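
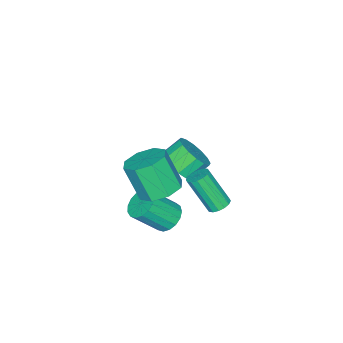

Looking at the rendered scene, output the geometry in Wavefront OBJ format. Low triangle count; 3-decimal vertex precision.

v -0.057 2.203 -3.884
v 0.356 2.914 -3.711
v 1.291 2.048 -2.384
v 0.877 1.337 -2.556
v 0.033 2.93 -3.473
v 0.967 2.064 -2.145
v -0.311 2.78 -3.328
v 0.623 1.914 -2.001
v -0.597 2.498 -3.311
v 0.338 1.632 -1.984
v -0.759 2.148 -3.425
v 0.175 1.282 -2.098
v -0.761 1.811 -3.645
v 0.174 0.945 -2.317
v -0.601 1.563 -3.918
v 0.334 0.697 -2.591
v -0.317 1.463 -4.184
v 0.618 0.597 -2.857
v 0.027 1.532 -4.381
v 0.962 0.665 -3.054
v 0.351 1.754 -4.464
v 1.286 0.888 -3.137
v 0.582 2.08 -4.414
v 1.517 1.214 -3.087
v 0.666 2.434 -4.243
v 1.601 1.567 -2.915
v 0.585 2.734 -3.989
v 1.519 1.868 -2.662
v 1.725 3.088 0.155
v 2.743 3.312 0.279
v 2.733 2.417 1.988
v 1.715 2.192 1.865
v 2.264 3.885 0.576
v 2.254 2.989 2.285
v 1.469 3.99 0.626
v 1.459 3.095 2.336
v 0.824 3.567 0.401
v 0.814 2.672 2.111
v 0.707 2.863 0.032
v 0.697 1.968 1.741
v 1.186 2.291 -0.265
v 1.176 1.395 1.444
v 1.981 2.185 -0.316
v 1.971 1.29 1.394
v 2.626 2.608 -0.091
v 2.616 1.713 1.619
v -3.342 0.39 -3.631
v -2.563 0.551 -2.961
v -3.339 1.051 -2.179
v -4.118 0.89 -2.849
v -2.581 0.996 -3.263
v -3.357 1.496 -2.481
v -2.803 1.279 -3.664
v -3.579 1.779 -2.882
v -3.169 1.323 -4.056
v -3.945 1.823 -3.274
v -3.582 1.118 -4.334
v -4.358 1.618 -3.552
v -3.93 0.717 -4.424
v -4.706 1.217 -3.642
v -4.121 0.229 -4.301
v -4.897 0.729 -3.519
v -4.103 -0.216 -3.999
v -4.879 0.284 -3.217
v -3.881 -0.499 -3.598
v -4.657 0.001 -2.816
v -3.515 -0.543 -3.206
v -4.291 -0.043 -2.424
v -3.102 -0.338 -2.928
v -3.878 0.162 -2.146
v -2.754 0.063 -2.838
v -3.53 0.563 -2.056
v -1.72 3.884 -3.367
v -1.228 4.193 -3.217
v -1.068 3.085 -1.463
v -1.56 2.776 -1.613
v -1.464 4.353 -3.094
v -1.304 3.246 -1.34
v -1.769 4.387 -3.044
v -1.609 3.28 -1.291
v -2.061 4.287 -3.081
v -1.9 3.18 -1.328
v -2.261 4.078 -3.195
v -2.101 2.971 -1.441
v -2.316 3.817 -3.354
v -2.156 2.71 -1.6
v -2.212 3.575 -3.517
v -2.052 2.467 -1.763
v -1.976 3.414 -3.64
v -1.816 2.307 -1.886
v -1.671 3.38 -3.689
v -1.511 2.273 -1.936
v -1.38 3.48 -3.652
v -1.219 2.373 -1.899
v -1.179 3.689 -3.539
v -1.019 2.582 -1.785
v -1.124 3.95 -3.38
v -0.964 2.843 -1.626
f 2 1 5
f 2 5 3
f 3 5 6
f 3 6 4
f 5 1 7
f 5 7 6
f 6 7 8
f 6 8 4
f 7 1 9
f 7 9 8
f 8 9 10
f 8 10 4
f 9 1 11
f 9 11 10
f 10 11 12
f 10 12 4
f 11 1 13
f 11 13 12
f 12 13 14
f 12 14 4
f 13 1 15
f 13 15 14
f 14 15 16
f 14 16 4
f 15 1 17
f 15 17 16
f 16 17 18
f 16 18 4
f 17 1 19
f 17 19 18
f 18 19 20
f 18 20 4
f 19 1 21
f 19 21 20
f 20 21 22
f 20 22 4
f 21 1 23
f 21 23 22
f 22 23 24
f 22 24 4
f 23 1 25
f 23 25 24
f 24 25 26
f 24 26 4
f 25 1 27
f 25 27 26
f 26 27 28
f 26 28 4
f 27 1 2
f 27 2 28
f 28 2 3
f 28 3 4
f 30 29 33
f 30 33 31
f 31 33 34
f 31 34 32
f 33 29 35
f 33 35 34
f 34 35 36
f 34 36 32
f 35 29 37
f 35 37 36
f 36 37 38
f 36 38 32
f 37 29 39
f 37 39 38
f 38 39 40
f 38 40 32
f 39 29 41
f 39 41 40
f 40 41 42
f 40 42 32
f 41 29 43
f 41 43 42
f 42 43 44
f 42 44 32
f 43 29 45
f 43 45 44
f 44 45 46
f 44 46 32
f 45 29 30
f 45 30 46
f 46 30 31
f 46 31 32
f 48 47 51
f 48 51 49
f 49 51 52
f 49 52 50
f 51 47 53
f 51 53 52
f 52 53 54
f 52 54 50
f 53 47 55
f 53 55 54
f 54 55 56
f 54 56 50
f 55 47 57
f 55 57 56
f 56 57 58
f 56 58 50
f 57 47 59
f 57 59 58
f 58 59 60
f 58 60 50
f 59 47 61
f 59 61 60
f 60 61 62
f 60 62 50
f 61 47 63
f 61 63 62
f 62 63 64
f 62 64 50
f 63 47 65
f 63 65 64
f 64 65 66
f 64 66 50
f 65 47 67
f 65 67 66
f 66 67 68
f 66 68 50
f 67 47 69
f 67 69 68
f 68 69 70
f 68 70 50
f 69 47 71
f 69 71 70
f 70 71 72
f 70 72 50
f 71 47 48
f 71 48 72
f 72 48 49
f 72 49 50
f 74 73 77
f 74 77 75
f 75 77 78
f 75 78 76
f 77 73 79
f 77 79 78
f 78 79 80
f 78 80 76
f 79 73 81
f 79 81 80
f 80 81 82
f 80 82 76
f 81 73 83
f 81 83 82
f 82 83 84
f 82 84 76
f 83 73 85
f 83 85 84
f 84 85 86
f 84 86 76
f 85 73 87
f 85 87 86
f 86 87 88
f 86 88 76
f 87 73 89
f 87 89 88
f 88 89 90
f 88 90 76
f 89 73 91
f 89 91 90
f 90 91 92
f 90 92 76
f 91 73 93
f 91 93 92
f 92 93 94
f 92 94 76
f 93 73 95
f 93 95 94
f 94 95 96
f 94 96 76
f 95 73 97
f 95 97 96
f 96 97 98
f 96 98 76
f 97 73 74
f 97 74 98
f 98 74 75
f 98 75 76



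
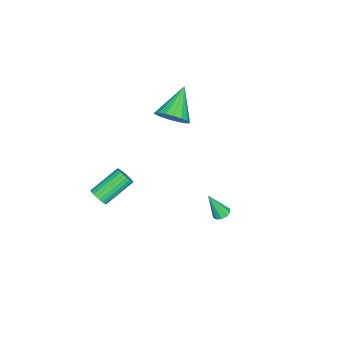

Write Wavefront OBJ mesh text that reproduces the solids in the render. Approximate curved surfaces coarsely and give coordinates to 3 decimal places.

v 3.809 -2.71 -0.381
v 4.252 -2.463 -0.101
v 3.035 -1.482 0.961
v 2.591 -1.73 0.681
v 4.221 -2.317 -0.271
v 3.003 -1.337 0.791
v 4.127 -2.231 -0.458
v 2.909 -1.251 0.604
v 3.984 -2.218 -0.634
v 2.767 -1.238 0.428
v 3.815 -2.28 -0.771
v 2.597 -1.3 0.292
v 3.645 -2.408 -0.848
v 2.427 -1.428 0.214
v 3.5 -2.581 -0.855
v 2.282 -1.601 0.208
v 3.402 -2.774 -0.789
v 2.184 -1.794 0.273
v 3.365 -2.958 -0.661
v 2.148 -1.977 0.401
v 3.397 -3.103 -0.491
v 2.179 -2.123 0.571
v 3.491 -3.189 -0.304
v 2.273 -2.209 0.758
v 3.633 -3.202 -0.128
v 2.416 -2.222 0.934
v 3.803 -3.14 0.008
v 2.585 -2.16 1.071
v 3.973 -3.012 0.086
v 2.755 -2.032 1.148
v 4.118 -2.839 0.092
v 2.9 -1.859 1.155
v 4.216 -2.646 0.027
v 2.998 -1.666 1.089
v -2.745 -1.261 0.987
v -2.301 -0.543 1.544
v -4.455 -1.199 2.273
v -2.525 -0.306 1.234
v -2.793 -0.258 0.876
v -3.051 -0.408 0.54
v -3.248 -0.727 0.293
v -3.346 -1.152 0.183
v -3.324 -1.598 0.232
v -3.188 -1.978 0.431
v -2.964 -2.215 0.741
v -2.697 -2.263 1.099
v -2.439 -2.113 1.435
v -2.242 -1.794 1.682
v -2.144 -1.369 1.792
v -2.165 -0.923 1.743
v 0.441 2.73 -2.963
v 0.916 2.915 -2.941
v 0.639 2.05 -1.517
v 0.723 3.129 -2.814
v 0.422 3.19 -2.743
v 0.128 3.077 -2.757
v -0.046 2.83 -2.849
v -0.034 2.546 -2.985
v 0.16 2.332 -3.112
v 0.461 2.27 -3.182
v 0.754 2.384 -3.169
v 0.928 2.63 -3.076
f 2 1 5
f 2 5 3
f 3 5 6
f 3 6 4
f 5 1 7
f 5 7 6
f 6 7 8
f 6 8 4
f 7 1 9
f 7 9 8
f 8 9 10
f 8 10 4
f 9 1 11
f 9 11 10
f 10 11 12
f 10 12 4
f 11 1 13
f 11 13 12
f 12 13 14
f 12 14 4
f 13 1 15
f 13 15 14
f 14 15 16
f 14 16 4
f 15 1 17
f 15 17 16
f 16 17 18
f 16 18 4
f 17 1 19
f 17 19 18
f 18 19 20
f 18 20 4
f 19 1 21
f 19 21 20
f 20 21 22
f 20 22 4
f 21 1 23
f 21 23 22
f 22 23 24
f 22 24 4
f 23 1 25
f 23 25 24
f 24 25 26
f 24 26 4
f 25 1 27
f 25 27 26
f 26 27 28
f 26 28 4
f 27 1 29
f 27 29 28
f 28 29 30
f 28 30 4
f 29 1 31
f 29 31 30
f 30 31 32
f 30 32 4
f 31 1 33
f 31 33 32
f 32 33 34
f 32 34 4
f 33 1 2
f 33 2 34
f 34 2 3
f 34 3 4
f 36 35 38
f 36 38 37
f 38 35 39
f 38 39 37
f 39 35 40
f 39 40 37
f 40 35 41
f 40 41 37
f 41 35 42
f 41 42 37
f 42 35 43
f 42 43 37
f 43 35 44
f 43 44 37
f 44 35 45
f 44 45 37
f 45 35 46
f 45 46 37
f 46 35 47
f 46 47 37
f 47 35 48
f 47 48 37
f 48 35 49
f 48 49 37
f 49 35 50
f 49 50 37
f 50 35 36
f 50 36 37
f 52 51 54
f 52 54 53
f 54 51 55
f 54 55 53
f 55 51 56
f 55 56 53
f 56 51 57
f 56 57 53
f 57 51 58
f 57 58 53
f 58 51 59
f 58 59 53
f 59 51 60
f 59 60 53
f 60 51 61
f 60 61 53
f 61 51 62
f 61 62 53
f 62 51 52
f 62 52 53



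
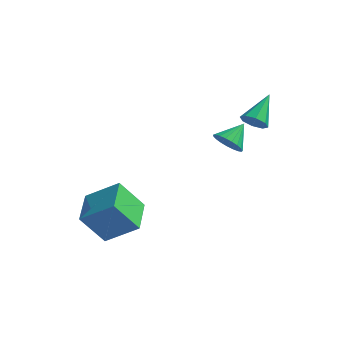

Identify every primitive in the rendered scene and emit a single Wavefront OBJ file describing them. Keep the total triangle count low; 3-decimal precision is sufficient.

v 1.936 1.019 2.128
v 2.505 0.561 2.429
v 2.384 2.041 2.832
v 2.65 0.683 2.16
v 2.671 0.863 1.886
v 2.566 1.069 1.654
v 2.351 1.267 1.503
v 2.065 1.422 1.461
v 1.756 1.508 1.534
v 1.478 1.509 1.709
v 1.28 1.425 1.957
v 1.195 1.271 2.234
v 1.238 1.073 2.493
v 1.401 0.866 2.689
v 1.658 0.686 2.788
v 1.962 0.563 2.772
v 2.262 0.519 2.645
v 2.567 3.048 2.283
v 3.168 2.786 2.527
v 2.853 4.572 3.217
v 3.234 3.055 2.069
v 2.909 3.32 1.735
v 2.384 3.426 1.723
v 1.966 3.311 2.038
v 1.901 3.042 2.497
v 2.226 2.776 2.83
v 2.751 2.67 2.843
v -3.669 -2.996 -1.448
v -2.11 -2.77 -0.332
v -4.04 -1.232 -1.287
v -2.482 -1.006 -0.171
v -2.618 -2.634 -2.989
v -1.06 -2.408 -1.873
v -2.99 -0.87 -2.828
v -1.431 -0.644 -1.712
f 2 1 4
f 2 4 3
f 4 1 5
f 4 5 3
f 5 1 6
f 5 6 3
f 6 1 7
f 6 7 3
f 7 1 8
f 7 8 3
f 8 1 9
f 8 9 3
f 9 1 10
f 9 10 3
f 10 1 11
f 10 11 3
f 11 1 12
f 11 12 3
f 12 1 13
f 12 13 3
f 13 1 14
f 13 14 3
f 14 1 15
f 14 15 3
f 15 1 16
f 15 16 3
f 16 1 17
f 16 17 3
f 17 1 2
f 17 2 3
f 19 18 21
f 19 21 20
f 21 18 22
f 21 22 20
f 22 18 23
f 22 23 20
f 23 18 24
f 23 24 20
f 24 18 25
f 24 25 20
f 25 18 26
f 25 26 20
f 26 18 27
f 26 27 20
f 27 18 19
f 27 19 20
f 29 31 28
f 32 29 28
f 28 31 30
f 30 32 28
f 29 35 31
f 33 29 32
f 33 35 29
f 31 35 30
f 34 32 30
f 30 35 34
f 34 33 32
f 35 33 34



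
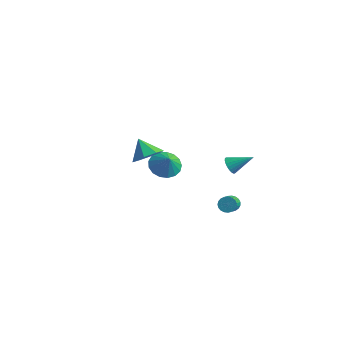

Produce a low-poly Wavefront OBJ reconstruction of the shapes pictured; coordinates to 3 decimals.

v -4.31 4.124 -4.474
v -3.609 3.669 -5.126
v -3.59 3.816 -3.486
v -3.449 4.149 -5.093
v -3.486 4.624 -4.917
v -3.712 4.984 -4.64
v -4.074 5.147 -4.325
v -4.491 5.076 -4.044
v -4.866 4.787 -3.861
v -5.113 4.347 -3.819
v -5.177 3.855 -3.927
v -5.041 3.425 -4.16
v -4.738 3.155 -4.465
v -4.337 3.108 -4.772
v -3.93 3.293 -5.01
v 0.57 -2.016 1.273
v 1.305 -2.084 1.932
v -0.33 -1.904 2.287
v 1.164 -1.368 1.729
v 0.675 -1.031 1.258
v 0.124 -1.271 0.796
v -0.166 -1.947 0.613
v -0.024 -2.663 0.817
v 0.465 -3 1.288
v 1.015 -2.76 1.75
v 2.923 2.228 -0.356
v 3.292 2.239 -0.854
v 3.937 3.092 0.416
v 3.145 2.447 -0.892
v 2.958 2.616 -0.838
v 2.766 2.719 -0.7
v 2.601 2.737 -0.503
v 2.491 2.667 -0.28
v 2.457 2.52 -0.071
v 2.502 2.324 0.089
v 2.621 2.11 0.172
v 2.792 1.917 0.164
v 2.985 1.778 0.066
v 3.168 1.716 -0.105
v 3.308 1.743 -0.32
v 3.382 1.854 -0.54
v 3.376 2.029 -0.729
v 3.609 1.614 -2.981
v 4.01 1.591 -3.372
v 4.492 0.764 -2.83
v 4.091 0.786 -2.439
v 4.099 1.743 -3.219
v 4.581 0.916 -2.677
v 4.104 1.872 -3.026
v 4.586 1.045 -2.484
v 4.023 1.957 -2.824
v 4.505 1.13 -2.283
v 3.87 1.982 -2.65
v 4.352 1.155 -2.108
v 3.673 1.944 -2.533
v 4.155 1.117 -1.991
v 3.464 1.848 -2.494
v 3.946 1.021 -1.952
v 3.281 1.712 -2.538
v 3.762 0.885 -1.996
v 3.154 1.559 -2.659
v 3.636 0.732 -2.118
v 3.106 1.415 -2.836
v 3.588 0.588 -2.294
v 3.145 1.306 -3.038
v 3.627 0.479 -2.496
v 3.264 1.25 -3.23
v 3.746 0.422 -2.688
v 3.443 1.256 -3.379
v 3.925 0.429 -2.837
v 3.651 1.325 -3.459
v 4.132 0.498 -2.917
v 3.851 1.443 -3.456
v 4.333 0.616 -2.915
f 2 1 4
f 2 4 3
f 4 1 5
f 4 5 3
f 5 1 6
f 5 6 3
f 6 1 7
f 6 7 3
f 7 1 8
f 7 8 3
f 8 1 9
f 8 9 3
f 9 1 10
f 9 10 3
f 10 1 11
f 10 11 3
f 11 1 12
f 11 12 3
f 12 1 13
f 12 13 3
f 13 1 14
f 13 14 3
f 14 1 15
f 14 15 3
f 15 1 2
f 15 2 3
f 17 16 19
f 17 19 18
f 19 16 20
f 19 20 18
f 20 16 21
f 20 21 18
f 21 16 22
f 21 22 18
f 22 16 23
f 22 23 18
f 23 16 24
f 23 24 18
f 24 16 25
f 24 25 18
f 25 16 17
f 25 17 18
f 27 26 29
f 27 29 28
f 29 26 30
f 29 30 28
f 30 26 31
f 30 31 28
f 31 26 32
f 31 32 28
f 32 26 33
f 32 33 28
f 33 26 34
f 33 34 28
f 34 26 35
f 34 35 28
f 35 26 36
f 35 36 28
f 36 26 37
f 36 37 28
f 37 26 38
f 37 38 28
f 38 26 39
f 38 39 28
f 39 26 40
f 39 40 28
f 40 26 41
f 40 41 28
f 41 26 42
f 41 42 28
f 42 26 27
f 42 27 28
f 44 43 47
f 44 47 45
f 45 47 48
f 45 48 46
f 47 43 49
f 47 49 48
f 48 49 50
f 48 50 46
f 49 43 51
f 49 51 50
f 50 51 52
f 50 52 46
f 51 43 53
f 51 53 52
f 52 53 54
f 52 54 46
f 53 43 55
f 53 55 54
f 54 55 56
f 54 56 46
f 55 43 57
f 55 57 56
f 56 57 58
f 56 58 46
f 57 43 59
f 57 59 58
f 58 59 60
f 58 60 46
f 59 43 61
f 59 61 60
f 60 61 62
f 60 62 46
f 61 43 63
f 61 63 62
f 62 63 64
f 62 64 46
f 63 43 65
f 63 65 64
f 64 65 66
f 64 66 46
f 65 43 67
f 65 67 66
f 66 67 68
f 66 68 46
f 67 43 69
f 67 69 68
f 68 69 70
f 68 70 46
f 69 43 71
f 69 71 70
f 70 71 72
f 70 72 46
f 71 43 73
f 71 73 72
f 72 73 74
f 72 74 46
f 73 43 44
f 73 44 74
f 74 44 45
f 74 45 46



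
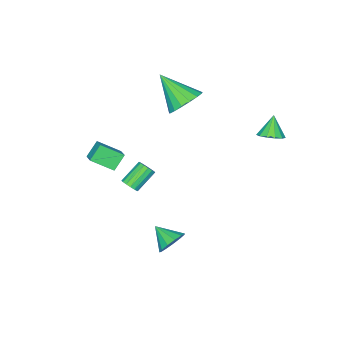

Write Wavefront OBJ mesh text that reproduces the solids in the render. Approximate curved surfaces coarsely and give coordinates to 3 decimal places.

v 1.724 -2.049 1.414
v 2.407 -2.926 2.106
v 2.163 -1.411 1.788
v 2.847 -2.289 2.48
v 2.393 -2.091 0.7
v 3.077 -2.969 1.392
v 2.833 -1.454 1.074
v 3.516 -2.331 1.766
v -3.629 2.6 1.681
v -3.018 2.407 1.962
v -4.191 2.3 2.699
v -3.064 2.789 2.049
v -3.29 3.111 2.019
v -3.624 3.271 1.882
v -3.959 3.218 1.682
v -4.19 2.968 1.481
v -4.243 2.602 1.344
v -4.101 2.236 1.314
v -3.809 1.984 1.401
v -3.461 1.929 1.576
v -3.166 2.086 1.786
v -2.599 -1.782 2.381
v -1.608 -1.624 2.494
v -2.501 -3.358 3.719
v -1.809 -1.347 2.835
v -2.191 -1.169 3.072
v -2.667 -1.132 3.151
v -3.127 -1.244 3.053
v -3.466 -1.479 2.801
v -3.606 -1.783 2.452
v -3.516 -2.088 2.088
v -3.215 -2.322 1.79
v -2.773 -2.432 1.628
v -2.292 -2.394 1.638
v -1.88 -2.216 1.818
v -1.633 -1.938 2.127
v -0.601 -3.7 -3.815
v -0.285 -3.624 -3.423
v -1.382 -3.445 -2.572
v -1.699 -3.52 -2.965
v -0.325 -3.384 -3.526
v -1.422 -3.205 -2.675
v -0.439 -3.229 -3.706
v -1.537 -3.049 -2.855
v -0.597 -3.2 -3.915
v -1.694 -3.02 -3.064
v -0.756 -3.304 -4.098
v -1.853 -3.125 -3.247
v -0.874 -3.515 -4.205
v -1.971 -3.336 -3.354
v -0.918 -3.775 -4.208
v -2.015 -3.596 -3.357
v -0.878 -4.015 -4.105
v -1.975 -3.836 -3.254
v -0.763 -4.171 -3.925
v -1.861 -3.991 -3.074
v -0.606 -4.2 -3.716
v -1.703 -4.02 -2.865
v -0.447 -4.095 -3.533
v -1.544 -3.916 -2.682
v -0.329 -3.884 -3.426
v -1.426 -3.705 -2.575
v 2.484 1.782 -2.628
v 3.083 2.023 -2.19
v 2.476 0.718 -2.032
v 2.718 2.144 -1.978
v 2.279 2.151 -1.972
v 1.904 2.041 -2.175
v 1.714 1.848 -2.521
v 1.769 1.635 -2.901
v 2.05 1.468 -3.195
v 2.469 1.401 -3.309
v 2.893 1.455 -3.206
v 3.187 1.613 -2.92
v 3.258 1.825 -2.541
f 2 4 1
f 5 2 1
f 1 4 3
f 3 5 1
f 2 8 4
f 6 2 5
f 6 8 2
f 4 8 3
f 7 5 3
f 3 8 7
f 7 6 5
f 8 6 7
f 10 9 12
f 10 12 11
f 12 9 13
f 12 13 11
f 13 9 14
f 13 14 11
f 14 9 15
f 14 15 11
f 15 9 16
f 15 16 11
f 16 9 17
f 16 17 11
f 17 9 18
f 17 18 11
f 18 9 19
f 18 19 11
f 19 9 20
f 19 20 11
f 20 9 21
f 20 21 11
f 21 9 10
f 21 10 11
f 23 22 25
f 23 25 24
f 25 22 26
f 25 26 24
f 26 22 27
f 26 27 24
f 27 22 28
f 27 28 24
f 28 22 29
f 28 29 24
f 29 22 30
f 29 30 24
f 30 22 31
f 30 31 24
f 31 22 32
f 31 32 24
f 32 22 33
f 32 33 24
f 33 22 34
f 33 34 24
f 34 22 35
f 34 35 24
f 35 22 36
f 35 36 24
f 36 22 23
f 36 23 24
f 38 37 41
f 38 41 39
f 39 41 42
f 39 42 40
f 41 37 43
f 41 43 42
f 42 43 44
f 42 44 40
f 43 37 45
f 43 45 44
f 44 45 46
f 44 46 40
f 45 37 47
f 45 47 46
f 46 47 48
f 46 48 40
f 47 37 49
f 47 49 48
f 48 49 50
f 48 50 40
f 49 37 51
f 49 51 50
f 50 51 52
f 50 52 40
f 51 37 53
f 51 53 52
f 52 53 54
f 52 54 40
f 53 37 55
f 53 55 54
f 54 55 56
f 54 56 40
f 55 37 57
f 55 57 56
f 56 57 58
f 56 58 40
f 57 37 59
f 57 59 58
f 58 59 60
f 58 60 40
f 59 37 61
f 59 61 60
f 60 61 62
f 60 62 40
f 61 37 38
f 61 38 62
f 62 38 39
f 62 39 40
f 64 63 66
f 64 66 65
f 66 63 67
f 66 67 65
f 67 63 68
f 67 68 65
f 68 63 69
f 68 69 65
f 69 63 70
f 69 70 65
f 70 63 71
f 70 71 65
f 71 63 72
f 71 72 65
f 72 63 73
f 72 73 65
f 73 63 74
f 73 74 65
f 74 63 75
f 74 75 65
f 75 63 64
f 75 64 65



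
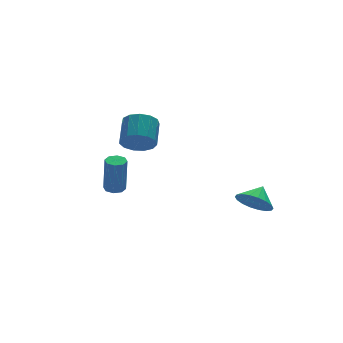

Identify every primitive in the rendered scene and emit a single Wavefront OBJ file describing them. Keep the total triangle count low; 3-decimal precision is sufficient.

v -1.919 3.051 0.394
v -1.295 2.403 0.727
v -0.536 3.54 1.519
v -1.161 4.189 1.186
v -1.088 2.589 0.262
v -0.33 3.726 1.054
v -1.146 2.921 -0.16
v -0.388 4.059 0.632
v -1.449 3.295 -0.407
v -0.691 4.433 0.385
v -1.902 3.592 -0.399
v -1.143 4.729 0.393
v -2.36 3.717 -0.14
v -1.601 4.854 0.652
v -2.678 3.63 0.289
v -1.919 4.768 1.081
v -2.755 3.36 0.751
v -1.997 4.497 1.543
v -2.567 2.992 1.1
v -1.808 4.129 1.892
v -2.173 2.642 1.225
v -1.415 3.78 2.017
v -1.699 2.423 1.085
v -0.94 3.56 1.877
v -3.846 1.891 -1.742
v -3.296 2 -1.736
v -3.285 1.837 0.307
v -3.834 1.729 0.302
v -3.534 2.355 -1.707
v -3.523 2.193 0.337
v -3.954 2.439 -1.698
v -3.943 2.276 0.346
v -4.311 2.202 -1.714
v -4.3 2.039 0.329
v -4.395 1.783 -1.747
v -4.384 1.62 0.296
v -4.157 1.427 -1.777
v -4.146 1.265 0.267
v -3.737 1.344 -1.786
v -3.726 1.181 0.258
v -3.38 1.581 -1.769
v -3.369 1.418 0.274
v 1.515 -2.512 -2.04
v 2.177 -2.578 -2.801
v 2.325 -2.008 -1.38
v 1.985 -2.177 -2.87
v 1.699 -1.844 -2.775
v 1.377 -1.642 -2.535
v 1.083 -1.613 -2.196
v 0.874 -1.762 -1.827
v 0.792 -2.059 -1.5
v 0.854 -2.446 -1.28
v 1.046 -2.846 -1.211
v 1.332 -3.18 -1.306
v 1.654 -3.382 -1.546
v 1.948 -3.411 -1.885
v 2.157 -3.262 -2.254
v 2.239 -2.965 -2.581
f 2 1 5
f 2 5 3
f 3 5 6
f 3 6 4
f 5 1 7
f 5 7 6
f 6 7 8
f 6 8 4
f 7 1 9
f 7 9 8
f 8 9 10
f 8 10 4
f 9 1 11
f 9 11 10
f 10 11 12
f 10 12 4
f 11 1 13
f 11 13 12
f 12 13 14
f 12 14 4
f 13 1 15
f 13 15 14
f 14 15 16
f 14 16 4
f 15 1 17
f 15 17 16
f 16 17 18
f 16 18 4
f 17 1 19
f 17 19 18
f 18 19 20
f 18 20 4
f 19 1 21
f 19 21 20
f 20 21 22
f 20 22 4
f 21 1 23
f 21 23 22
f 22 23 24
f 22 24 4
f 23 1 2
f 23 2 24
f 24 2 3
f 24 3 4
f 26 25 29
f 26 29 27
f 27 29 30
f 27 30 28
f 29 25 31
f 29 31 30
f 30 31 32
f 30 32 28
f 31 25 33
f 31 33 32
f 32 33 34
f 32 34 28
f 33 25 35
f 33 35 34
f 34 35 36
f 34 36 28
f 35 25 37
f 35 37 36
f 36 37 38
f 36 38 28
f 37 25 39
f 37 39 38
f 38 39 40
f 38 40 28
f 39 25 41
f 39 41 40
f 40 41 42
f 40 42 28
f 41 25 26
f 41 26 42
f 42 26 27
f 42 27 28
f 44 43 46
f 44 46 45
f 46 43 47
f 46 47 45
f 47 43 48
f 47 48 45
f 48 43 49
f 48 49 45
f 49 43 50
f 49 50 45
f 50 43 51
f 50 51 45
f 51 43 52
f 51 52 45
f 52 43 53
f 52 53 45
f 53 43 54
f 53 54 45
f 54 43 55
f 54 55 45
f 55 43 56
f 55 56 45
f 56 43 57
f 56 57 45
f 57 43 58
f 57 58 45
f 58 43 44
f 58 44 45



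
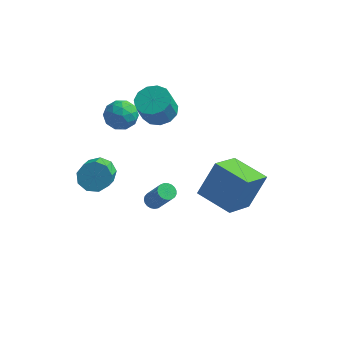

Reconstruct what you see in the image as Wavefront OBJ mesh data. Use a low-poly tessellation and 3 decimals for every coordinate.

v 3.198 0.467 -4.456
v 2.704 -1.303 -3.42
v 1.307 1.187 -4.127
v 0.814 -0.583 -3.091
v 3.846 1.343 -2.649
v 3.353 -0.427 -1.613
v 1.956 2.063 -2.32
v 1.462 0.293 -1.284
v -2.11 2.394 0.075
v -1.253 2.756 0.349
v -1.433 2.188 1.66
v -2.29 1.826 1.385
v -1.626 3.139 0.464
v -1.806 2.571 1.775
v -2.153 3.285 0.455
v -2.333 2.717 1.766
v -2.666 3.149 0.325
v -2.846 2.581 1.636
v -3.002 2.772 0.116
v -3.182 2.204 1.427
v -3.056 2.276 -0.107
v -3.236 1.708 1.204
v -2.809 1.817 -0.271
v -2.989 1.249 1.04
v -2.34 1.541 -0.326
v -2.52 0.973 0.985
v -1.798 1.536 -0.254
v -1.978 0.968 1.057
v -1.356 1.804 -0.078
v -1.536 1.236 1.233
v -1.152 2.258 0.147
v -1.332 1.691 1.458
v -3.116 0.802 1.72
v -2.701 0.384 1.006
v -3.899 -0.444 1.994
v -3.484 -0.862 1.28
v -3 -0.656 2.041
v -2.516 0.114 1.872
v -4.084 -0.174 1.128
v -3.6 0.596 0.959
v -3.299 -0.219 0.641
v -2.629 -0.516 1.205
v -3.971 0.456 1.795
v -3.301 0.159 2.359
v -2.84 0.703 1.339
v -3.76 -0.763 1.661
v -3.476 -0.641 2.108
v -3.232 -0.887 1.688
v -2.731 0.544 1.848
v -2.487 0.299 1.428
v -2.662 -0.313 2.036
v -4.113 -0.359 1.572
v -3.869 -0.604 1.152
v -3.368 0.827 1.312
v -3.124 0.581 0.892
v -3.938 0.253 0.964
v -2.947 0.103 0.705
v -3.408 -0.63 0.865
v -3.761 -0.226 0.776
v -3.476 0.227 0.677
v -2.553 -0.072 1.036
v -3.014 -0.805 1.197
v -2.729 -0.684 1.644
v -2.444 -0.231 1.545
v -2.905 -0.427 0.821
v -3.586 0.745 1.803
v -4.047 0.012 1.964
v -4.156 0.171 1.455
v -3.871 0.624 1.356
v -3.192 0.57 2.135
v -3.653 -0.163 2.295
v -3.124 -0.287 2.323
v -2.839 0.166 2.224
v -3.695 0.367 2.179
v -3.404 -2.986 -0.436
v -2.626 -3.086 -0.789
v -2.339 -4.495 0.243
v -3.116 -4.394 0.596
v -2.59 -2.734 -0.319
v -2.302 -4.143 0.713
v -2.934 -2.5 0.096
v -2.647 -3.909 1.128
v -3.499 -2.493 0.263
v -3.211 -3.902 1.295
v -4.018 -2.717 0.102
v -3.731 -4.126 1.134
v -4.251 -3.066 -0.311
v -3.963 -4.475 0.722
v -4.086 -3.378 -0.782
v -3.799 -4.787 0.25
v -3.603 -3.506 -1.091
v -3.316 -4.915 -0.059
v -3.026 -3.391 -1.094
v -2.739 -4.8 -0.062
v -1.3 -1.068 -3.887
v -0.862 -0.929 -4.107
v -0.001 -1.372 -2.673
v -0.44 -1.512 -2.453
v -0.924 -0.749 -4.014
v -0.063 -1.192 -2.58
v -1.051 -0.624 -3.899
v -0.19 -1.067 -2.465
v -1.221 -0.576 -3.782
v -0.361 -1.019 -2.348
v -1.405 -0.613 -3.683
v -0.545 -1.056 -2.249
v -1.571 -0.729 -3.62
v -0.71 -1.172 -2.186
v -1.69 -0.903 -3.602
v -0.829 -1.347 -2.168
v -1.741 -1.107 -3.634
v -0.881 -1.55 -2.2
v -1.717 -1.303 -3.71
v -0.856 -1.746 -2.276
v -1.62 -1.459 -3.816
v -0.76 -1.902 -2.382
v -1.468 -1.548 -3.934
v -0.608 -1.991 -2.5
v -1.287 -1.553 -4.045
v -0.427 -1.996 -2.611
v -1.108 -1.475 -4.128
v -0.248 -1.918 -2.694
v -0.963 -1.326 -4.169
v -0.102 -1.77 -2.735
v -0.876 -1.133 -4.162
v -0.015 -1.577 -2.728
f 2 4 1
f 5 2 1
f 1 4 3
f 3 5 1
f 2 8 4
f 6 2 5
f 6 8 2
f 4 8 3
f 7 5 3
f 3 8 7
f 7 6 5
f 8 6 7
f 10 9 13
f 10 13 11
f 11 13 14
f 11 14 12
f 13 9 15
f 13 15 14
f 14 15 16
f 14 16 12
f 15 9 17
f 15 17 16
f 16 17 18
f 16 18 12
f 17 9 19
f 17 19 18
f 18 19 20
f 18 20 12
f 19 9 21
f 19 21 20
f 20 21 22
f 20 22 12
f 21 9 23
f 21 23 22
f 22 23 24
f 22 24 12
f 23 9 25
f 23 25 24
f 24 25 26
f 24 26 12
f 25 9 27
f 25 27 26
f 26 27 28
f 26 28 12
f 27 9 29
f 27 29 28
f 28 29 30
f 28 30 12
f 29 9 31
f 29 31 30
f 30 31 32
f 30 32 12
f 31 9 10
f 31 10 32
f 32 10 11
f 32 11 12
f 33 70 49
f 70 44 73
f 49 73 38
f 70 73 49
f 33 49 45
f 49 38 50
f 45 50 34
f 49 50 45
f 33 45 54
f 45 34 55
f 54 55 40
f 45 55 54
f 33 54 66
f 54 40 69
f 66 69 43
f 54 69 66
f 33 66 70
f 66 43 74
f 70 74 44
f 66 74 70
f 34 50 61
f 50 38 64
f 61 64 42
f 50 64 61
f 38 73 51
f 73 44 72
f 51 72 37
f 73 72 51
f 44 74 71
f 74 43 67
f 71 67 35
f 74 67 71
f 43 69 68
f 69 40 56
f 68 56 39
f 69 56 68
f 40 55 60
f 55 34 57
f 60 57 41
f 55 57 60
f 36 62 48
f 62 42 63
f 48 63 37
f 62 63 48
f 36 48 46
f 48 37 47
f 46 47 35
f 48 47 46
f 36 46 53
f 46 35 52
f 53 52 39
f 46 52 53
f 36 53 58
f 53 39 59
f 58 59 41
f 53 59 58
f 36 58 62
f 58 41 65
f 62 65 42
f 58 65 62
f 37 63 51
f 63 42 64
f 51 64 38
f 63 64 51
f 35 47 71
f 47 37 72
f 71 72 44
f 47 72 71
f 39 52 68
f 52 35 67
f 68 67 43
f 52 67 68
f 41 59 60
f 59 39 56
f 60 56 40
f 59 56 60
f 42 65 61
f 65 41 57
f 61 57 34
f 65 57 61
f 76 75 79
f 76 79 77
f 77 79 80
f 77 80 78
f 79 75 81
f 79 81 80
f 80 81 82
f 80 82 78
f 81 75 83
f 81 83 82
f 82 83 84
f 82 84 78
f 83 75 85
f 83 85 84
f 84 85 86
f 84 86 78
f 85 75 87
f 85 87 86
f 86 87 88
f 86 88 78
f 87 75 89
f 87 89 88
f 88 89 90
f 88 90 78
f 89 75 91
f 89 91 90
f 90 91 92
f 90 92 78
f 91 75 93
f 91 93 92
f 92 93 94
f 92 94 78
f 93 75 76
f 93 76 94
f 94 76 77
f 94 77 78
f 96 95 99
f 96 99 97
f 97 99 100
f 97 100 98
f 99 95 101
f 99 101 100
f 100 101 102
f 100 102 98
f 101 95 103
f 101 103 102
f 102 103 104
f 102 104 98
f 103 95 105
f 103 105 104
f 104 105 106
f 104 106 98
f 105 95 107
f 105 107 106
f 106 107 108
f 106 108 98
f 107 95 109
f 107 109 108
f 108 109 110
f 108 110 98
f 109 95 111
f 109 111 110
f 110 111 112
f 110 112 98
f 111 95 113
f 111 113 112
f 112 113 114
f 112 114 98
f 113 95 115
f 113 115 114
f 114 115 116
f 114 116 98
f 115 95 117
f 115 117 116
f 116 117 118
f 116 118 98
f 117 95 119
f 117 119 118
f 118 119 120
f 118 120 98
f 119 95 121
f 119 121 120
f 120 121 122
f 120 122 98
f 121 95 123
f 121 123 122
f 122 123 124
f 122 124 98
f 123 95 125
f 123 125 124
f 124 125 126
f 124 126 98
f 125 95 96
f 125 96 126
f 126 96 97
f 126 97 98



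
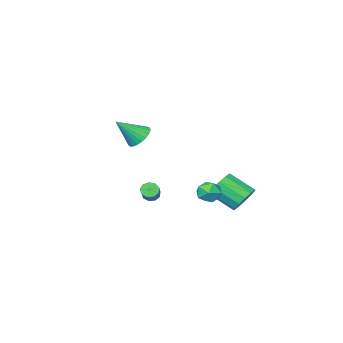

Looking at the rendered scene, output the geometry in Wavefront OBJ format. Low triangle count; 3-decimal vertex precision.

v -2.938 -3.712 2.639
v -2.394 -3.121 2.361
v -1.742 -4.228 3.881
v -2.561 -2.951 2.592
v -2.785 -2.898 2.83
v -3.033 -2.968 3.039
v -3.266 -3.152 3.188
v -3.449 -3.421 3.252
v -3.555 -3.734 3.223
v -3.566 -4.044 3.106
v -3.482 -4.303 2.917
v -3.315 -4.472 2.686
v -3.09 -4.526 2.447
v -2.843 -4.455 2.238
v -2.61 -4.272 2.09
v -2.426 -4.003 2.026
v -2.321 -3.69 2.054
v -2.31 -3.38 2.172
v -4.275 3.703 0.076
v -3.477 3.885 -0.273
v -2.787 2.638 0.655
v -3.585 2.457 1.004
v -3.518 4.168 0.139
v -2.829 2.922 1.066
v -3.801 4.304 0.531
v -3.111 3.057 1.458
v -4.233 4.249 0.778
v -3.544 3.002 1.706
v -4.679 4.02 0.803
v -3.989 2.774 1.73
v -4.997 3.691 0.597
v -4.307 2.445 1.524
v -5.085 3.366 0.225
v -4.395 2.12 1.153
v -4.916 3.148 -0.193
v -4.226 1.901 0.734
v -4.544 3.106 -0.527
v -3.854 1.86 0.401
v -4.086 3.254 -0.668
v -3.396 2.007 0.259
v -3.688 3.544 -0.574
v -2.998 2.298 0.354
v -1.519 -0.721 -0.293
v -1.096 -0.843 -0.551
v -0.338 0.079 0.255
v -0.761 0.201 0.513
v -1.257 -0.575 -0.706
v -0.5 0.347 0.1
v -1.541 -0.376 -0.668
v -0.783 0.546 0.138
v -1.814 -0.338 -0.454
v -1.056 0.584 0.352
v -1.949 -0.479 -0.165
v -1.192 0.443 0.641
v -1.883 -0.734 0.064
v -1.125 0.188 0.87
v -1.646 -0.982 0.126
v -0.889 -0.06 0.932
v -1.35 -1.109 -0.008
v -0.592 -0.187 0.798
v -1.133 -1.054 -0.275
v -0.375 -0.132 0.531
v -2.913 3.363 1.295
v -2.519 3.996 1.116
v -1.941 2.664 0.964
v -1.547 3.297 0.785
v -1.711 3.143 1.518
v -2.312 3.574 1.723
v -2.148 3.086 0.357
v -2.749 3.517 0.562
v -2.046 3.825 0.536
v -1.776 3.86 1.254
v -2.684 2.8 0.826
v -2.414 2.835 1.544
f 2 1 4
f 2 4 3
f 4 1 5
f 4 5 3
f 5 1 6
f 5 6 3
f 6 1 7
f 6 7 3
f 7 1 8
f 7 8 3
f 8 1 9
f 8 9 3
f 9 1 10
f 9 10 3
f 10 1 11
f 10 11 3
f 11 1 12
f 11 12 3
f 12 1 13
f 12 13 3
f 13 1 14
f 13 14 3
f 14 1 15
f 14 15 3
f 15 1 16
f 15 16 3
f 16 1 17
f 16 17 3
f 17 1 18
f 17 18 3
f 18 1 2
f 18 2 3
f 20 19 23
f 20 23 21
f 21 23 24
f 21 24 22
f 23 19 25
f 23 25 24
f 24 25 26
f 24 26 22
f 25 19 27
f 25 27 26
f 26 27 28
f 26 28 22
f 27 19 29
f 27 29 28
f 28 29 30
f 28 30 22
f 29 19 31
f 29 31 30
f 30 31 32
f 30 32 22
f 31 19 33
f 31 33 32
f 32 33 34
f 32 34 22
f 33 19 35
f 33 35 34
f 34 35 36
f 34 36 22
f 35 19 37
f 35 37 36
f 36 37 38
f 36 38 22
f 37 19 39
f 37 39 38
f 38 39 40
f 38 40 22
f 39 19 41
f 39 41 40
f 40 41 42
f 40 42 22
f 41 19 20
f 41 20 42
f 42 20 21
f 42 21 22
f 44 43 47
f 44 47 45
f 45 47 48
f 45 48 46
f 47 43 49
f 47 49 48
f 48 49 50
f 48 50 46
f 49 43 51
f 49 51 50
f 50 51 52
f 50 52 46
f 51 43 53
f 51 53 52
f 52 53 54
f 52 54 46
f 53 43 55
f 53 55 54
f 54 55 56
f 54 56 46
f 55 43 57
f 55 57 56
f 56 57 58
f 56 58 46
f 57 43 59
f 57 59 58
f 58 59 60
f 58 60 46
f 59 43 61
f 59 61 60
f 60 61 62
f 60 62 46
f 61 43 44
f 61 44 62
f 62 44 45
f 62 45 46
f 63 74 68
f 63 68 64
f 63 64 70
f 63 70 73
f 63 73 74
f 64 68 72
f 68 74 67
f 74 73 65
f 73 70 69
f 70 64 71
f 66 72 67
f 66 67 65
f 66 65 69
f 66 69 71
f 66 71 72
f 67 72 68
f 65 67 74
f 69 65 73
f 71 69 70
f 72 71 64



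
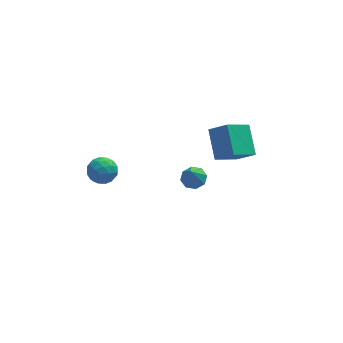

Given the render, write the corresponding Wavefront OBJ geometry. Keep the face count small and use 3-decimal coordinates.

v 3.077 -1.151 -1.347
v 3.08 0.453 -0.273
v 2.178 -0.596 -2.172
v 2.181 1.007 -1.098
v 4.479 -0.447 -2.402
v 4.482 1.156 -1.328
v 3.58 0.107 -3.227
v 3.583 1.711 -2.153
v -4.312 1.876 -4.222
v -3.454 2.082 -4.464
v -3.826 0.658 -3.536
v -2.968 0.864 -3.778
v -3.406 1.379 -3.162
v -3.707 2.132 -3.586
v -3.573 0.608 -4.414
v -3.874 1.361 -4.838
v -2.997 1.299 -4.582
v -2.894 1.775 -3.808
v -4.386 0.965 -4.192
v -4.283 1.441 -3.418
v -3.926 2.086 -4.403
v -3.354 0.654 -3.597
v -3.612 0.957 -3.235
v -3.108 1.078 -3.377
v -4.074 2.115 -3.887
v -3.57 2.237 -4.029
v -3.542 1.823 -3.264
v -3.71 0.503 -3.971
v -3.206 0.625 -4.113
v -4.172 1.662 -4.623
v -3.668 1.783 -4.765
v -3.738 0.917 -4.736
v -3.153 1.747 -4.615
v -2.867 1.031 -4.212
v -3.223 0.88 -4.586
v -3.4 1.323 -4.835
v -3.092 2.027 -4.16
v -2.807 1.311 -3.757
v -3.064 1.614 -3.395
v -3.241 2.056 -3.644
v -2.824 1.566 -4.23
v -4.473 1.429 -4.243
v -4.188 0.713 -3.84
v -4.039 0.684 -4.356
v -4.216 1.126 -4.605
v -4.413 1.709 -3.788
v -4.127 0.993 -3.385
v -3.88 1.417 -3.165
v -4.057 1.86 -3.414
v -4.456 1.174 -3.77
v 0.432 -3.209 -0.582
v 1.124 -3.294 -0.451
v 0.148 -3.691 0.602
v 0.942 -2.806 -0.296
v 0.46 -2.554 -0.308
v -0.038 -2.686 -0.481
v -0.261 -3.124 -0.713
v -0.078 -3.611 -0.868
v 0.403 -3.863 -0.856
v 0.902 -3.731 -0.683
f 2 4 1
f 5 2 1
f 1 4 3
f 3 5 1
f 2 8 4
f 6 2 5
f 6 8 2
f 4 8 3
f 7 5 3
f 3 8 7
f 7 6 5
f 8 6 7
f 9 46 25
f 46 20 49
f 25 49 14
f 46 49 25
f 9 25 21
f 25 14 26
f 21 26 10
f 25 26 21
f 9 21 30
f 21 10 31
f 30 31 16
f 21 31 30
f 9 30 42
f 30 16 45
f 42 45 19
f 30 45 42
f 9 42 46
f 42 19 50
f 46 50 20
f 42 50 46
f 10 26 37
f 26 14 40
f 37 40 18
f 26 40 37
f 14 49 27
f 49 20 48
f 27 48 13
f 49 48 27
f 20 50 47
f 50 19 43
f 47 43 11
f 50 43 47
f 19 45 44
f 45 16 32
f 44 32 15
f 45 32 44
f 16 31 36
f 31 10 33
f 36 33 17
f 31 33 36
f 12 38 24
f 38 18 39
f 24 39 13
f 38 39 24
f 12 24 22
f 24 13 23
f 22 23 11
f 24 23 22
f 12 22 29
f 22 11 28
f 29 28 15
f 22 28 29
f 12 29 34
f 29 15 35
f 34 35 17
f 29 35 34
f 12 34 38
f 34 17 41
f 38 41 18
f 34 41 38
f 13 39 27
f 39 18 40
f 27 40 14
f 39 40 27
f 11 23 47
f 23 13 48
f 47 48 20
f 23 48 47
f 15 28 44
f 28 11 43
f 44 43 19
f 28 43 44
f 17 35 36
f 35 15 32
f 36 32 16
f 35 32 36
f 18 41 37
f 41 17 33
f 37 33 10
f 41 33 37
f 52 51 54
f 52 54 53
f 54 51 55
f 54 55 53
f 55 51 56
f 55 56 53
f 56 51 57
f 56 57 53
f 57 51 58
f 57 58 53
f 58 51 59
f 58 59 53
f 59 51 60
f 59 60 53
f 60 51 52
f 60 52 53



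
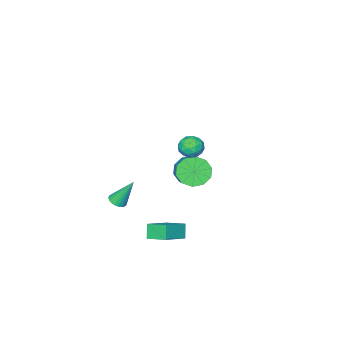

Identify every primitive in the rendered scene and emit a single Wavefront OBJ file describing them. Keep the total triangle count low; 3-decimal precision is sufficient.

v -2.989 -1.778 -2.38
v -2.145 -2.276 -2.522
v -1.368 -1.201 -1.682
v -2.211 -0.702 -1.54
v -2.207 -1.875 -2.979
v -1.43 -0.799 -2.14
v -2.567 -1.436 -3.208
v -1.79 -0.361 -2.368
v -3.088 -1.128 -3.12
v -2.311 -0.053 -2.28
v -3.571 -1.068 -2.749
v -2.794 0.007 -1.91
v -3.832 -1.279 -2.238
v -3.055 -0.204 -1.398
v -3.77 -1.681 -1.78
v -2.993 -0.605 -0.941
v -3.41 -2.119 -1.552
v -2.633 -1.044 -0.712
v -2.889 -2.427 -1.64
v -2.112 -1.352 -0.8
v -2.406 -2.487 -2.01
v -1.629 -1.412 -1.171
v 0.614 -3.7 -4.141
v 1.095 -3.415 -4.101
v 0.066 -3 -2.519
v 0.969 -3.271 -4.206
v 0.788 -3.192 -4.301
v 0.582 -3.191 -4.372
v 0.38 -3.267 -4.407
v 0.214 -3.409 -4.402
v 0.109 -3.595 -4.357
v 0.081 -3.797 -4.28
v 0.134 -3.985 -4.181
v 0.26 -4.129 -4.076
v 0.441 -4.208 -3.981
v 0.647 -4.209 -3.91
v 0.849 -4.133 -3.875
v 1.015 -3.991 -3.88
v 1.12 -3.805 -3.925
v 1.148 -3.603 -4.002
v 0.639 2.573 2.667
v 1.204 2.53 3.121
v 0.056 1.79 3.319
v 0.621 1.747 3.773
v 0.224 2.354 3.743
v 0.584 2.838 3.34
v 0.676 1.482 3.1
v 1.036 1.966 2.697
v 1.226 1.856 3.388
v 0.948 2.395 3.786
v 0.312 1.925 2.654
v 0.034 2.464 3.052
v 0.972 2.62 2.837
v 0.288 1.7 3.603
v 0.054 2.056 3.586
v 0.386 2.031 3.853
v 0.608 2.801 2.966
v 0.94 2.776 3.232
v 0.365 2.672 3.598
v 0.32 1.544 3.208
v 0.652 1.519 3.474
v 0.874 2.289 2.587
v 1.206 2.264 2.854
v 0.895 1.648 2.842
v 1.318 2.199 3.26
v 0.975 1.739 3.644
v 1.007 1.583 3.248
v 1.219 1.868 3.011
v 1.154 2.516 3.494
v 0.811 2.056 3.877
v 0.578 2.412 3.86
v 0.79 2.697 3.623
v 1.167 2.12 3.651
v 0.449 2.264 2.563
v 0.106 1.804 2.946
v 0.47 1.623 2.817
v 0.682 1.908 2.58
v 0.285 2.581 2.796
v -0.058 2.121 3.18
v 0.041 2.452 3.429
v 0.253 2.737 3.192
v 0.093 2.2 2.789
v 0.232 -0.178 -4.171
v 1.664 -0.085 -3.486
v -0.052 0.992 -3.737
v 1.38 1.085 -3.051
v 0.58 0.195 -4.949
v 2.012 0.288 -4.263
v 0.296 1.365 -4.514
v 1.728 1.458 -3.829
f 2 1 5
f 2 5 3
f 3 5 6
f 3 6 4
f 5 1 7
f 5 7 6
f 6 7 8
f 6 8 4
f 7 1 9
f 7 9 8
f 8 9 10
f 8 10 4
f 9 1 11
f 9 11 10
f 10 11 12
f 10 12 4
f 11 1 13
f 11 13 12
f 12 13 14
f 12 14 4
f 13 1 15
f 13 15 14
f 14 15 16
f 14 16 4
f 15 1 17
f 15 17 16
f 16 17 18
f 16 18 4
f 17 1 19
f 17 19 18
f 18 19 20
f 18 20 4
f 19 1 21
f 19 21 20
f 20 21 22
f 20 22 4
f 21 1 2
f 21 2 22
f 22 2 3
f 22 3 4
f 24 23 26
f 24 26 25
f 26 23 27
f 26 27 25
f 27 23 28
f 27 28 25
f 28 23 29
f 28 29 25
f 29 23 30
f 29 30 25
f 30 23 31
f 30 31 25
f 31 23 32
f 31 32 25
f 32 23 33
f 32 33 25
f 33 23 34
f 33 34 25
f 34 23 35
f 34 35 25
f 35 23 36
f 35 36 25
f 36 23 37
f 36 37 25
f 37 23 38
f 37 38 25
f 38 23 39
f 38 39 25
f 39 23 40
f 39 40 25
f 40 23 24
f 40 24 25
f 41 78 57
f 78 52 81
f 57 81 46
f 78 81 57
f 41 57 53
f 57 46 58
f 53 58 42
f 57 58 53
f 41 53 62
f 53 42 63
f 62 63 48
f 53 63 62
f 41 62 74
f 62 48 77
f 74 77 51
f 62 77 74
f 41 74 78
f 74 51 82
f 78 82 52
f 74 82 78
f 42 58 69
f 58 46 72
f 69 72 50
f 58 72 69
f 46 81 59
f 81 52 80
f 59 80 45
f 81 80 59
f 52 82 79
f 82 51 75
f 79 75 43
f 82 75 79
f 51 77 76
f 77 48 64
f 76 64 47
f 77 64 76
f 48 63 68
f 63 42 65
f 68 65 49
f 63 65 68
f 44 70 56
f 70 50 71
f 56 71 45
f 70 71 56
f 44 56 54
f 56 45 55
f 54 55 43
f 56 55 54
f 44 54 61
f 54 43 60
f 61 60 47
f 54 60 61
f 44 61 66
f 61 47 67
f 66 67 49
f 61 67 66
f 44 66 70
f 66 49 73
f 70 73 50
f 66 73 70
f 45 71 59
f 71 50 72
f 59 72 46
f 71 72 59
f 43 55 79
f 55 45 80
f 79 80 52
f 55 80 79
f 47 60 76
f 60 43 75
f 76 75 51
f 60 75 76
f 49 67 68
f 67 47 64
f 68 64 48
f 67 64 68
f 50 73 69
f 73 49 65
f 69 65 42
f 73 65 69
f 84 86 83
f 87 84 83
f 83 86 85
f 85 87 83
f 84 90 86
f 88 84 87
f 88 90 84
f 86 90 85
f 89 87 85
f 85 90 89
f 89 88 87
f 90 88 89



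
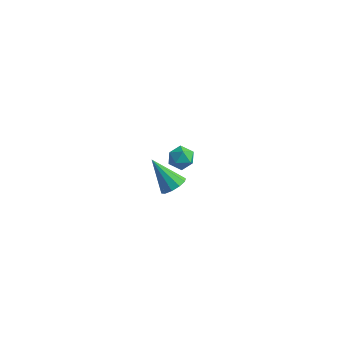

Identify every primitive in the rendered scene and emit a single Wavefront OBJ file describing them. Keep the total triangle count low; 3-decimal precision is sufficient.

v 2.069 -3.45 1.709
v 2.477 -3.696 2.121
v 0.951 -3.29 2.911
v 2.528 -3.31 2.117
v 2.404 -2.977 1.957
v 2.151 -2.825 1.702
v 1.868 -2.912 1.45
v 1.661 -3.204 1.296
v 1.61 -3.59 1.3
v 1.735 -3.922 1.46
v 1.987 -4.074 1.715
v 2.271 -3.988 1.967
v -1.312 2.968 -3.393
v -0.954 3.166 -2.819
v -0.446 2.294 -3.701
v -0.088 2.492 -3.127
v -0.663 2.091 -3.062
v -1.199 2.508 -2.872
v -0.201 2.952 -3.648
v -0.737 3.369 -3.458
v -0.267 3.156 -2.977
v -0.553 2.624 -2.615
v -0.847 2.836 -3.905
v -1.133 2.304 -3.543
f 2 1 4
f 2 4 3
f 4 1 5
f 4 5 3
f 5 1 6
f 5 6 3
f 6 1 7
f 6 7 3
f 7 1 8
f 7 8 3
f 8 1 9
f 8 9 3
f 9 1 10
f 9 10 3
f 10 1 11
f 10 11 3
f 11 1 12
f 11 12 3
f 12 1 2
f 12 2 3
f 13 24 18
f 13 18 14
f 13 14 20
f 13 20 23
f 13 23 24
f 14 18 22
f 18 24 17
f 24 23 15
f 23 20 19
f 20 14 21
f 16 22 17
f 16 17 15
f 16 15 19
f 16 19 21
f 16 21 22
f 17 22 18
f 15 17 24
f 19 15 23
f 21 19 20
f 22 21 14



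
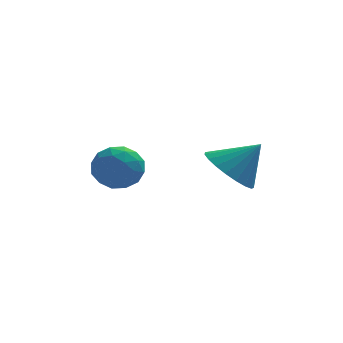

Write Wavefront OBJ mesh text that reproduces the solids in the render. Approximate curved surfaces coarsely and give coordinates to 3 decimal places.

v 0.115 0.88 -2.399
v 0.85 0.634 -3.078
v 1.105 0.92 -1.341
v 0.851 1.061 -3.096
v 0.726 1.458 -2.993
v 0.494 1.754 -2.788
v 0.198 1.9 -2.516
v -0.114 1.868 -2.223
v -0.386 1.666 -1.961
v -0.571 1.328 -1.775
v -0.637 0.912 -1.696
v -0.574 0.491 -1.739
v -0.392 0.137 -1.896
v -0.122 -0.089 -2.14
v 0.189 -0.147 -2.429
v 0.487 -0.028 -2.713
v 0.721 0.248 -2.942
v -3.675 2.535 -2.633
v -2.806 2.548 -2.385
v -3.654 1.072 -2.635
v -2.785 1.085 -2.387
v -3.424 1.354 -1.807
v -3.437 2.259 -1.806
v -3.023 1.361 -3.214
v -3.036 2.266 -3.213
v -2.403 1.822 -2.744
v -2.651 1.818 -1.874
v -3.809 1.802 -3.146
v -4.057 1.798 -2.276
v -3.242 2.67 -2.509
v -3.218 0.95 -2.511
v -3.594 1.109 -2.17
v -3.083 1.116 -2.024
v -3.613 2.5 -2.169
v -3.102 2.507 -2.023
v -3.466 1.806 -1.683
v -3.358 1.113 -2.997
v -2.847 1.12 -2.851
v -3.377 2.504 -2.996
v -2.866 2.511 -2.85
v -2.994 1.814 -3.337
v -2.494 2.251 -2.574
v -2.482 1.391 -2.575
v -2.622 1.553 -3.061
v -2.629 2.085 -3.061
v -2.64 2.248 -2.063
v -2.628 1.388 -2.064
v -3.004 1.547 -1.723
v -3.011 2.078 -1.723
v -2.403 1.822 -2.274
v -3.832 2.232 -2.956
v -3.82 1.372 -2.957
v -3.449 1.542 -3.297
v -3.456 2.073 -3.297
v -3.978 2.229 -2.445
v -3.966 1.369 -2.446
v -3.831 1.535 -1.959
v -3.838 2.067 -1.959
v -4.057 1.798 -2.746
f 2 1 4
f 2 4 3
f 4 1 5
f 4 5 3
f 5 1 6
f 5 6 3
f 6 1 7
f 6 7 3
f 7 1 8
f 7 8 3
f 8 1 9
f 8 9 3
f 9 1 10
f 9 10 3
f 10 1 11
f 10 11 3
f 11 1 12
f 11 12 3
f 12 1 13
f 12 13 3
f 13 1 14
f 13 14 3
f 14 1 15
f 14 15 3
f 15 1 16
f 15 16 3
f 16 1 17
f 16 17 3
f 17 1 2
f 17 2 3
f 18 55 34
f 55 29 58
f 34 58 23
f 55 58 34
f 18 34 30
f 34 23 35
f 30 35 19
f 34 35 30
f 18 30 39
f 30 19 40
f 39 40 25
f 30 40 39
f 18 39 51
f 39 25 54
f 51 54 28
f 39 54 51
f 18 51 55
f 51 28 59
f 55 59 29
f 51 59 55
f 19 35 46
f 35 23 49
f 46 49 27
f 35 49 46
f 23 58 36
f 58 29 57
f 36 57 22
f 58 57 36
f 29 59 56
f 59 28 52
f 56 52 20
f 59 52 56
f 28 54 53
f 54 25 41
f 53 41 24
f 54 41 53
f 25 40 45
f 40 19 42
f 45 42 26
f 40 42 45
f 21 47 33
f 47 27 48
f 33 48 22
f 47 48 33
f 21 33 31
f 33 22 32
f 31 32 20
f 33 32 31
f 21 31 38
f 31 20 37
f 38 37 24
f 31 37 38
f 21 38 43
f 38 24 44
f 43 44 26
f 38 44 43
f 21 43 47
f 43 26 50
f 47 50 27
f 43 50 47
f 22 48 36
f 48 27 49
f 36 49 23
f 48 49 36
f 20 32 56
f 32 22 57
f 56 57 29
f 32 57 56
f 24 37 53
f 37 20 52
f 53 52 28
f 37 52 53
f 26 44 45
f 44 24 41
f 45 41 25
f 44 41 45
f 27 50 46
f 50 26 42
f 46 42 19
f 50 42 46



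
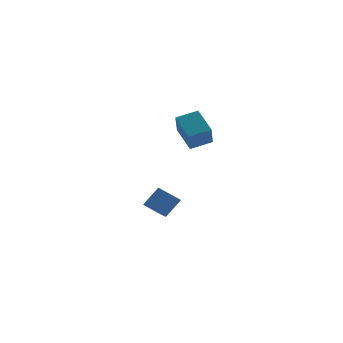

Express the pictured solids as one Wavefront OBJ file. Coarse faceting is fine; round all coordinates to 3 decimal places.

v 2.006 2.641 -3.761
v 1.242 3.465 -3.287
v 2.717 3.81 -4.647
v 1.952 4.634 -4.172
v 3.008 2.906 -2.608
v 2.243 3.73 -2.133
v 3.718 4.075 -3.493
v 2.954 4.899 -3.019
v 3.109 0.097 2.432
v 2.765 -0.755 3.766
v 2.797 1.669 3.355
v 2.454 0.817 4.69
v 4.466 0.143 2.81
v 4.123 -0.709 4.145
v 4.155 1.715 3.734
v 3.811 0.863 5.068
f 2 4 1
f 5 2 1
f 1 4 3
f 3 5 1
f 2 8 4
f 6 2 5
f 6 8 2
f 4 8 3
f 7 5 3
f 3 8 7
f 7 6 5
f 8 6 7
f 10 12 9
f 13 10 9
f 9 12 11
f 11 13 9
f 10 16 12
f 14 10 13
f 14 16 10
f 12 16 11
f 15 13 11
f 11 16 15
f 15 14 13
f 16 14 15



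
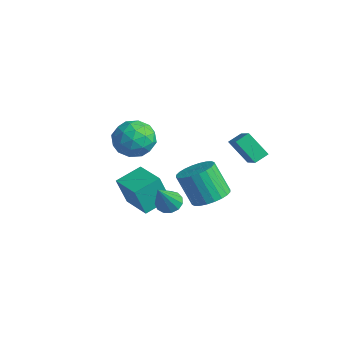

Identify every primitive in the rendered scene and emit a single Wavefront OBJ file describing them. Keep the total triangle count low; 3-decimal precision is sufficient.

v -2.415 -0.859 -2.87
v -2.539 -1.395 -1.219
v -2.485 0.596 -2.404
v -2.609 0.061 -0.753
v -0.671 -0.821 -2.727
v -0.795 -1.356 -1.076
v -0.741 0.635 -2.261
v -0.865 0.099 -0.61
v -4.406 -0.308 0.712
v -3.911 0.378 -0.137
v -2.829 -0.078 1.817
v -2.334 0.608 0.968
v -3.281 1.008 1.585
v -4.255 0.865 0.902
v -2.485 -0.565 0.778
v -3.459 -0.708 0.095
v -2.723 0.219 -0.096
v -3.216 1.191 0.403
v -3.524 -0.891 1.277
v -4.017 0.081 1.776
v -4.297 0.014 0.19
v -2.443 0.286 1.49
v -3 0.52 1.853
v -2.709 0.924 1.354
v -4.499 0.301 0.801
v -4.208 0.704 0.302
v -3.838 1.075 1.315
v -2.532 -0.404 1.378
v -2.241 -0.001 0.879
v -4.031 -0.624 0.326
v -3.74 -0.22 -0.173
v -2.902 -0.775 0.365
v -3.308 0.325 -0.285
v -2.381 0.46 0.365
v -2.47 -0.23 0.253
v -3.042 -0.314 -0.149
v -3.597 0.896 0.009
v -2.67 1.032 0.658
v -3.227 1.266 1.021
v -3.8 1.183 0.619
v -2.899 0.803 0.033
v -4.07 -0.732 1.022
v -3.143 -0.596 1.671
v -2.94 -0.883 1.061
v -3.513 -0.966 0.659
v -4.359 -0.16 1.315
v -3.432 -0.025 1.965
v -3.698 0.614 1.829
v -4.27 0.53 1.427
v -3.841 -0.503 1.647
v 2.646 -1.549 0.397
v 2.935 -2.019 -0
v 3.234 -2.511 1.963
v 3.202 -1.753 0.063
v 3.294 -1.421 0.232
v 3.179 -1.13 0.454
v 2.896 -0.972 0.657
v 2.533 -0.997 0.778
v 2.206 -1.197 0.778
v 2.019 -1.509 0.657
v 2.031 -1.833 0.453
v 2.238 -2.067 0.231
v 2.575 -2.136 0.062
v 2.269 2.388 2.974
v 2.284 3.121 3.318
v 1.008 2.812 2.122
v 1.023 3.546 2.466
v 3.197 2.894 1.854
v 3.212 3.628 2.198
v 1.936 3.319 1.002
v 1.951 4.052 1.346
v 2.724 0.743 -0.08
v 3.511 1.125 0.404
v 2.704 0.738 2.023
v 1.916 0.357 1.54
v 3.285 1.44 0.367
v 2.478 1.054 1.986
v 2.973 1.65 0.261
v 2.166 1.263 1.88
v 2.623 1.721 0.104
v 1.816 1.334 1.723
v 2.289 1.644 -0.081
v 1.481 1.257 1.538
v 2.02 1.429 -0.266
v 1.213 1.043 1.353
v 1.859 1.11 -0.423
v 1.052 0.724 1.196
v 1.829 0.736 -0.527
v 1.022 0.349 1.092
v 1.936 0.362 -0.563
v 1.129 -0.025 1.056
v 2.162 0.046 -0.526
v 1.355 -0.34 1.093
v 2.474 -0.163 -0.42
v 1.667 -0.55 1.199
v 2.824 -0.234 -0.263
v 2.017 -0.621 1.356
v 3.159 -0.157 -0.078
v 2.351 -0.544 1.541
v 3.427 0.057 0.107
v 2.62 -0.329 1.726
v 3.588 0.376 0.264
v 2.781 -0.01 1.883
v 3.618 0.751 0.368
v 2.811 0.364 1.987
f 2 4 1
f 5 2 1
f 1 4 3
f 3 5 1
f 2 8 4
f 6 2 5
f 6 8 2
f 4 8 3
f 7 5 3
f 3 8 7
f 7 6 5
f 8 6 7
f 9 46 25
f 46 20 49
f 25 49 14
f 46 49 25
f 9 25 21
f 25 14 26
f 21 26 10
f 25 26 21
f 9 21 30
f 21 10 31
f 30 31 16
f 21 31 30
f 9 30 42
f 30 16 45
f 42 45 19
f 30 45 42
f 9 42 46
f 42 19 50
f 46 50 20
f 42 50 46
f 10 26 37
f 26 14 40
f 37 40 18
f 26 40 37
f 14 49 27
f 49 20 48
f 27 48 13
f 49 48 27
f 20 50 47
f 50 19 43
f 47 43 11
f 50 43 47
f 19 45 44
f 45 16 32
f 44 32 15
f 45 32 44
f 16 31 36
f 31 10 33
f 36 33 17
f 31 33 36
f 12 38 24
f 38 18 39
f 24 39 13
f 38 39 24
f 12 24 22
f 24 13 23
f 22 23 11
f 24 23 22
f 12 22 29
f 22 11 28
f 29 28 15
f 22 28 29
f 12 29 34
f 29 15 35
f 34 35 17
f 29 35 34
f 12 34 38
f 34 17 41
f 38 41 18
f 34 41 38
f 13 39 27
f 39 18 40
f 27 40 14
f 39 40 27
f 11 23 47
f 23 13 48
f 47 48 20
f 23 48 47
f 15 28 44
f 28 11 43
f 44 43 19
f 28 43 44
f 17 35 36
f 35 15 32
f 36 32 16
f 35 32 36
f 18 41 37
f 41 17 33
f 37 33 10
f 41 33 37
f 52 51 54
f 52 54 53
f 54 51 55
f 54 55 53
f 55 51 56
f 55 56 53
f 56 51 57
f 56 57 53
f 57 51 58
f 57 58 53
f 58 51 59
f 58 59 53
f 59 51 60
f 59 60 53
f 60 51 61
f 60 61 53
f 61 51 62
f 61 62 53
f 62 51 63
f 62 63 53
f 63 51 52
f 63 52 53
f 65 67 64
f 68 65 64
f 64 67 66
f 66 68 64
f 65 71 67
f 69 65 68
f 69 71 65
f 67 71 66
f 70 68 66
f 66 71 70
f 70 69 68
f 71 69 70
f 73 72 76
f 73 76 74
f 74 76 77
f 74 77 75
f 76 72 78
f 76 78 77
f 77 78 79
f 77 79 75
f 78 72 80
f 78 80 79
f 79 80 81
f 79 81 75
f 80 72 82
f 80 82 81
f 81 82 83
f 81 83 75
f 82 72 84
f 82 84 83
f 83 84 85
f 83 85 75
f 84 72 86
f 84 86 85
f 85 86 87
f 85 87 75
f 86 72 88
f 86 88 87
f 87 88 89
f 87 89 75
f 88 72 90
f 88 90 89
f 89 90 91
f 89 91 75
f 90 72 92
f 90 92 91
f 91 92 93
f 91 93 75
f 92 72 94
f 92 94 93
f 93 94 95
f 93 95 75
f 94 72 96
f 94 96 95
f 95 96 97
f 95 97 75
f 96 72 98
f 96 98 97
f 97 98 99
f 97 99 75
f 98 72 100
f 98 100 99
f 99 100 101
f 99 101 75
f 100 72 102
f 100 102 101
f 101 102 103
f 101 103 75
f 102 72 104
f 102 104 103
f 103 104 105
f 103 105 75
f 104 72 73
f 104 73 105
f 105 73 74
f 105 74 75



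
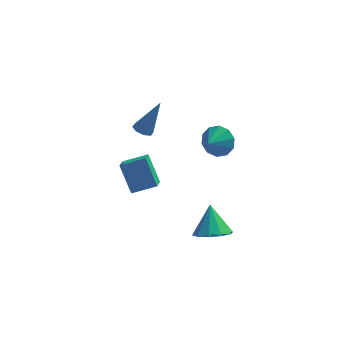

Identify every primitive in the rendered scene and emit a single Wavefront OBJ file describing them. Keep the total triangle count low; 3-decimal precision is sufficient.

v 0.346 -0.088 0.037
v 0.855 0.1 0.755
v -0.126 -0.892 0.583
v 0.388 0.399 0.793
v -0.095 0.513 0.542
v -0.41 0.397 0.099
v -0.437 0.096 -0.368
v -0.164 -0.276 -0.68
v 0.303 -0.575 -0.718
v 0.787 -0.688 -0.467
v 1.102 -0.572 -0.024
v 1.128 -0.271 0.443
v -4.476 0.825 -2.923
v -3.209 0.99 -2.458
v -4.386 1.767 -3.503
v -3.118 1.931 -3.039
v -3.862 -0.071 -4.281
v -2.594 0.093 -3.817
v -3.771 0.87 -4.862
v -2.504 1.035 -4.397
v 0.186 -3.386 -4.013
v 1.053 -3.705 -3.685
v 0.034 -2.434 -2.687
v 1.151 -3.214 -4.026
v 0.881 -2.789 -4.362
v 0.346 -2.592 -4.565
v -0.251 -2.698 -4.557
v -0.68 -3.067 -4.342
v -0.778 -3.558 -4.001
v -0.508 -3.983 -3.665
v 0.027 -4.18 -3.462
v 0.623 -4.074 -3.469
v -3.457 3.385 -2.402
v -2.939 3.418 -2.661
v -2.583 3.815 -0.598
v -3.15 3.809 -2.652
v -3.541 3.951 -2.496
v -3.883 3.761 -2.285
v -3.975 3.351 -2.143
v -3.764 2.961 -2.152
v -3.373 2.819 -2.307
v -3.031 3.008 -2.518
f 2 1 4
f 2 4 3
f 4 1 5
f 4 5 3
f 5 1 6
f 5 6 3
f 6 1 7
f 6 7 3
f 7 1 8
f 7 8 3
f 8 1 9
f 8 9 3
f 9 1 10
f 9 10 3
f 10 1 11
f 10 11 3
f 11 1 12
f 11 12 3
f 12 1 2
f 12 2 3
f 14 16 13
f 17 14 13
f 13 16 15
f 15 17 13
f 14 20 16
f 18 14 17
f 18 20 14
f 16 20 15
f 19 17 15
f 15 20 19
f 19 18 17
f 20 18 19
f 22 21 24
f 22 24 23
f 24 21 25
f 24 25 23
f 25 21 26
f 25 26 23
f 26 21 27
f 26 27 23
f 27 21 28
f 27 28 23
f 28 21 29
f 28 29 23
f 29 21 30
f 29 30 23
f 30 21 31
f 30 31 23
f 31 21 32
f 31 32 23
f 32 21 22
f 32 22 23
f 34 33 36
f 34 36 35
f 36 33 37
f 36 37 35
f 37 33 38
f 37 38 35
f 38 33 39
f 38 39 35
f 39 33 40
f 39 40 35
f 40 33 41
f 40 41 35
f 41 33 42
f 41 42 35
f 42 33 34
f 42 34 35



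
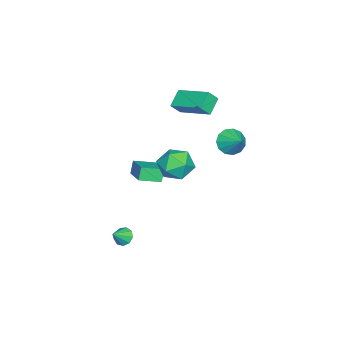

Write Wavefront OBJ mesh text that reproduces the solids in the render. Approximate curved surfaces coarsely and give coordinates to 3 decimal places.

v -2.187 -3.763 -3.183
v -2.545 -3.747 -2.401
v -0.852 -2.78 -2.592
v -1.21 -2.764 -1.81
v -1.55 -4.816 -2.87
v -1.908 -4.8 -2.088
v -0.215 -3.833 -2.279
v -0.573 -3.817 -1.497
v -4.639 -2.643 1.841
v -4.206 -3.047 2.506
v -3.907 -0.702 2.542
v -3.474 -1.106 3.207
v -3.686 -2.754 1.153
v -3.253 -3.158 1.818
v -2.954 -0.813 1.854
v -2.521 -1.217 2.519
v 2.129 -0.369 1.9
v 2.835 0.407 1.822
v 3.385 -1.487 2.158
v 4.091 -0.711 2.08
v 3.444 -0.752 2.908
v 2.668 -0.061 2.749
v 3.552 -1.019 1.231
v 2.776 -0.328 1.072
v 3.715 0.005 1.409
v 3.648 0.17 2.445
v 2.572 -1.25 1.535
v 2.505 -1.085 2.571
v -2.483 0.513 0.312
v -1.957 -0.137 0.512
v -1.757 1.307 0.988
v -1.786 0.056 0.101
v -1.836 0.394 -0.242
v -2.092 0.77 -0.409
v -2.471 1.065 -0.348
v -2.855 1.184 -0.077
v -3.12 1.091 0.318
v -3.183 0.814 0.711
v -3.024 0.442 0.977
v -2.693 0.092 1.032
v -2.295 -0.124 0.858
v 3.153 -3.391 -4.272
v 3.479 -2.924 -4.426
v 3.887 -3.689 -3.628
v 3.243 -2.83 -4.113
v 2.964 -2.998 -3.874
v 2.775 -3.35 -3.821
v 2.762 -3.721 -3.979
v 2.933 -3.938 -4.274
v 3.206 -3.898 -4.568
v 3.455 -3.621 -4.723
v 3.563 -3.236 -4.667
f 2 4 1
f 5 2 1
f 1 4 3
f 3 5 1
f 2 8 4
f 6 2 5
f 6 8 2
f 4 8 3
f 7 5 3
f 3 8 7
f 7 6 5
f 8 6 7
f 10 12 9
f 13 10 9
f 9 12 11
f 11 13 9
f 10 16 12
f 14 10 13
f 14 16 10
f 12 16 11
f 15 13 11
f 11 16 15
f 15 14 13
f 16 14 15
f 17 28 22
f 17 22 18
f 17 18 24
f 17 24 27
f 17 27 28
f 18 22 26
f 22 28 21
f 28 27 19
f 27 24 23
f 24 18 25
f 20 26 21
f 20 21 19
f 20 19 23
f 20 23 25
f 20 25 26
f 21 26 22
f 19 21 28
f 23 19 27
f 25 23 24
f 26 25 18
f 30 29 32
f 30 32 31
f 32 29 33
f 32 33 31
f 33 29 34
f 33 34 31
f 34 29 35
f 34 35 31
f 35 29 36
f 35 36 31
f 36 29 37
f 36 37 31
f 37 29 38
f 37 38 31
f 38 29 39
f 38 39 31
f 39 29 40
f 39 40 31
f 40 29 41
f 40 41 31
f 41 29 30
f 41 30 31
f 43 42 45
f 43 45 44
f 45 42 46
f 45 46 44
f 46 42 47
f 46 47 44
f 47 42 48
f 47 48 44
f 48 42 49
f 48 49 44
f 49 42 50
f 49 50 44
f 50 42 51
f 50 51 44
f 51 42 52
f 51 52 44
f 52 42 43
f 52 43 44



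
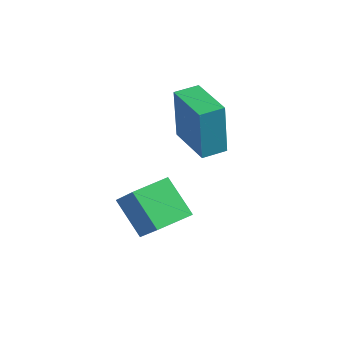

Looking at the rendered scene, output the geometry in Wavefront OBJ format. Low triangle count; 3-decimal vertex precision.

v 1.055 2.576 -0.088
v 1.251 2.358 1.85
v 1.11 3.39 -0.002
v 1.306 3.171 1.936
v 2.614 2.489 -0.256
v 2.81 2.27 1.682
v 2.669 3.302 -0.17
v 2.865 3.084 1.768
v 1.72 0.149 -1.757
v 2.915 0.022 -0.715
v 1.67 1.331 -1.555
v 2.865 1.204 -0.513
v 2.695 0.376 -2.847
v 3.89 0.249 -1.805
v 2.645 1.558 -2.645
v 3.84 1.431 -1.603
f 2 4 1
f 5 2 1
f 1 4 3
f 3 5 1
f 2 8 4
f 6 2 5
f 6 8 2
f 4 8 3
f 7 5 3
f 3 8 7
f 7 6 5
f 8 6 7
f 10 12 9
f 13 10 9
f 9 12 11
f 11 13 9
f 10 16 12
f 14 10 13
f 14 16 10
f 12 16 11
f 15 13 11
f 11 16 15
f 15 14 13
f 16 14 15



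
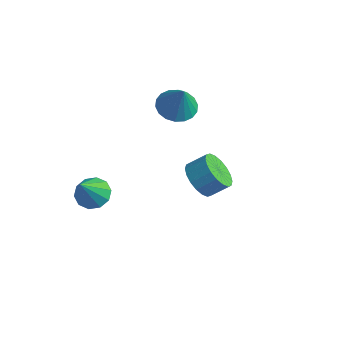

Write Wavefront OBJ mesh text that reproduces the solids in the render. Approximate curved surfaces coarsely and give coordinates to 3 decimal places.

v -1.985 -3.246 -0.861
v -1.597 -3.85 -1.387
v -1.475 -4.434 0.881
v -1.217 -3.479 -1.245
v -1.13 -3.019 -0.957
v -1.37 -2.645 -0.632
v -1.845 -2.501 -0.395
v -2.373 -2.642 -0.335
v -2.754 -3.013 -0.477
v -2.84 -3.473 -0.766
v -2.601 -3.847 -1.091
v -2.126 -3.991 -1.328
v 3.178 -1.559 2.432
v 4.005 -1.828 1.979
v 4.589 -1.169 2.655
v 3.762 -0.901 3.108
v 3.877 -1.48 1.75
v 4.461 -0.821 2.426
v 3.611 -1.147 1.656
v 4.195 -0.488 2.332
v 3.26 -0.896 1.715
v 3.843 -0.237 2.391
v 2.892 -0.777 1.917
v 3.476 -0.118 2.593
v 2.58 -0.812 2.22
v 3.164 -0.153 2.896
v 2.388 -0.996 2.566
v 2.972 -0.337 3.242
v 2.351 -1.291 2.885
v 2.935 -0.632 3.561
v 2.479 -1.639 3.114
v 3.063 -0.98 3.79
v 2.745 -1.972 3.208
v 3.329 -1.313 3.884
v 3.097 -2.223 3.149
v 3.68 -1.564 3.825
v 3.464 -2.342 2.947
v 4.048 -1.683 3.623
v 3.776 -2.307 2.644
v 4.36 -1.648 3.32
v 3.968 -2.123 2.298
v 4.552 -1.464 2.974
v -2.024 2.131 2.293
v -1.159 1.804 1.864
v -1.316 1.889 3.907
v -1.091 2.251 1.901
v -1.207 2.674 2.015
v -1.486 2.99 2.185
v -1.871 3.136 2.375
v -2.287 3.082 2.55
v -2.651 2.84 2.673
v -2.89 2.457 2.722
v -2.958 2.01 2.685
v -2.842 1.587 2.57
v -2.563 1.271 2.401
v -2.178 1.125 2.21
v -1.762 1.179 2.035
v -1.398 1.421 1.912
f 2 1 4
f 2 4 3
f 4 1 5
f 4 5 3
f 5 1 6
f 5 6 3
f 6 1 7
f 6 7 3
f 7 1 8
f 7 8 3
f 8 1 9
f 8 9 3
f 9 1 10
f 9 10 3
f 10 1 11
f 10 11 3
f 11 1 12
f 11 12 3
f 12 1 2
f 12 2 3
f 14 13 17
f 14 17 15
f 15 17 18
f 15 18 16
f 17 13 19
f 17 19 18
f 18 19 20
f 18 20 16
f 19 13 21
f 19 21 20
f 20 21 22
f 20 22 16
f 21 13 23
f 21 23 22
f 22 23 24
f 22 24 16
f 23 13 25
f 23 25 24
f 24 25 26
f 24 26 16
f 25 13 27
f 25 27 26
f 26 27 28
f 26 28 16
f 27 13 29
f 27 29 28
f 28 29 30
f 28 30 16
f 29 13 31
f 29 31 30
f 30 31 32
f 30 32 16
f 31 13 33
f 31 33 32
f 32 33 34
f 32 34 16
f 33 13 35
f 33 35 34
f 34 35 36
f 34 36 16
f 35 13 37
f 35 37 36
f 36 37 38
f 36 38 16
f 37 13 39
f 37 39 38
f 38 39 40
f 38 40 16
f 39 13 41
f 39 41 40
f 40 41 42
f 40 42 16
f 41 13 14
f 41 14 42
f 42 14 15
f 42 15 16
f 44 43 46
f 44 46 45
f 46 43 47
f 46 47 45
f 47 43 48
f 47 48 45
f 48 43 49
f 48 49 45
f 49 43 50
f 49 50 45
f 50 43 51
f 50 51 45
f 51 43 52
f 51 52 45
f 52 43 53
f 52 53 45
f 53 43 54
f 53 54 45
f 54 43 55
f 54 55 45
f 55 43 56
f 55 56 45
f 56 43 57
f 56 57 45
f 57 43 58
f 57 58 45
f 58 43 44
f 58 44 45



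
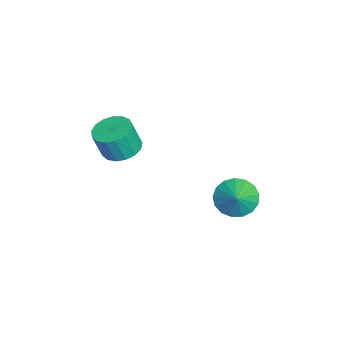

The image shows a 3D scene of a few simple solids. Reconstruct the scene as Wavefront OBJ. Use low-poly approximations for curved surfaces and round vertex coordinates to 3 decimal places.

v 1.608 2.22 -0.589
v 2.291 2.04 -1.406
v 2.592 2.24 0.229
v 2.26 2.555 -1.382
v 2.08 2.994 -1.176
v 1.792 3.255 -0.836
v 1.461 3.279 -0.439
v 1.165 3.061 -0.076
v 0.969 2.65 0.169
v 0.92 2.14 0.24
v 1.029 1.649 0.122
v 1.27 1.288 -0.16
v 1.589 1.141 -0.539
v 1.912 1.241 -0.93
v 2.165 1.566 -1.243
v 1.527 -3.016 2.821
v 2.47 -3.221 2.651
v 2.636 -3.649 4.09
v 1.693 -3.444 4.259
v 2.475 -2.772 2.784
v 2.641 -3.199 4.223
v 2.263 -2.378 2.925
v 2.429 -2.805 4.364
v 1.882 -2.13 3.043
v 2.048 -2.558 4.482
v 1.42 -2.086 3.109
v 1.586 -2.513 4.548
v 0.982 -2.255 3.11
v 1.148 -2.682 4.548
v 0.669 -2.598 3.044
v 0.835 -3.025 4.483
v 0.553 -3.037 2.927
v 0.719 -3.464 4.366
v 0.66 -3.471 2.786
v 0.826 -3.899 4.224
v 0.965 -3.801 2.652
v 1.131 -4.229 4.091
v 1.399 -3.952 2.558
v 1.565 -4.379 3.996
v 1.863 -3.888 2.523
v 2.029 -4.315 3.962
v 2.249 -3.624 2.557
v 2.415 -4.051 3.996
f 2 1 4
f 2 4 3
f 4 1 5
f 4 5 3
f 5 1 6
f 5 6 3
f 6 1 7
f 6 7 3
f 7 1 8
f 7 8 3
f 8 1 9
f 8 9 3
f 9 1 10
f 9 10 3
f 10 1 11
f 10 11 3
f 11 1 12
f 11 12 3
f 12 1 13
f 12 13 3
f 13 1 14
f 13 14 3
f 14 1 15
f 14 15 3
f 15 1 2
f 15 2 3
f 17 16 20
f 17 20 18
f 18 20 21
f 18 21 19
f 20 16 22
f 20 22 21
f 21 22 23
f 21 23 19
f 22 16 24
f 22 24 23
f 23 24 25
f 23 25 19
f 24 16 26
f 24 26 25
f 25 26 27
f 25 27 19
f 26 16 28
f 26 28 27
f 27 28 29
f 27 29 19
f 28 16 30
f 28 30 29
f 29 30 31
f 29 31 19
f 30 16 32
f 30 32 31
f 31 32 33
f 31 33 19
f 32 16 34
f 32 34 33
f 33 34 35
f 33 35 19
f 34 16 36
f 34 36 35
f 35 36 37
f 35 37 19
f 36 16 38
f 36 38 37
f 37 38 39
f 37 39 19
f 38 16 40
f 38 40 39
f 39 40 41
f 39 41 19
f 40 16 42
f 40 42 41
f 41 42 43
f 41 43 19
f 42 16 17
f 42 17 43
f 43 17 18
f 43 18 19



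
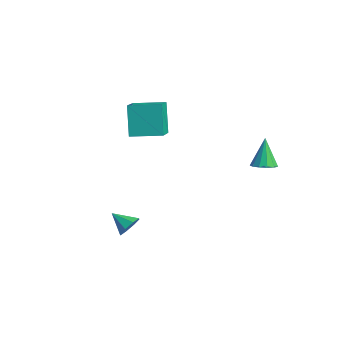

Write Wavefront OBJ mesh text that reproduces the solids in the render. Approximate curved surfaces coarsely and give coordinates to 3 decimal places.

v -1.837 -1.703 1.667
v -2.691 -1.404 3.595
v -3.279 -0.715 0.874
v -4.134 -0.415 2.802
v -0.846 -0.105 1.858
v -1.701 0.195 3.786
v -2.289 0.884 1.065
v -3.143 1.183 2.993
v 1.551 -3.254 -3.136
v 2.09 -3.751 -2.843
v 0.609 -3.866 -2.444
v 2.021 -3.257 -2.501
v 1.676 -2.761 -2.531
v 1.258 -2.554 -2.916
v 1.012 -2.756 -3.43
v 1.081 -3.25 -3.772
v 1.426 -3.746 -3.742
v 1.844 -3.953 -3.357
v 4.232 3.335 1.346
v 4.907 3.159 1.622
v 3.628 3.705 3.054
v 4.918 3.573 1.537
v 4.711 3.911 1.39
v 4.352 4.067 1.23
v 3.955 3.99 1.106
v 3.647 3.705 1.058
v 3.524 3.303 1.102
v 3.626 2.911 1.223
v 3.921 2.654 1.383
v 4.315 2.613 1.531
v 4.682 2.802 1.62
f 2 4 1
f 5 2 1
f 1 4 3
f 3 5 1
f 2 8 4
f 6 2 5
f 6 8 2
f 4 8 3
f 7 5 3
f 3 8 7
f 7 6 5
f 8 6 7
f 10 9 12
f 10 12 11
f 12 9 13
f 12 13 11
f 13 9 14
f 13 14 11
f 14 9 15
f 14 15 11
f 15 9 16
f 15 16 11
f 16 9 17
f 16 17 11
f 17 9 18
f 17 18 11
f 18 9 10
f 18 10 11
f 20 19 22
f 20 22 21
f 22 19 23
f 22 23 21
f 23 19 24
f 23 24 21
f 24 19 25
f 24 25 21
f 25 19 26
f 25 26 21
f 26 19 27
f 26 27 21
f 27 19 28
f 27 28 21
f 28 19 29
f 28 29 21
f 29 19 30
f 29 30 21
f 30 19 31
f 30 31 21
f 31 19 20
f 31 20 21



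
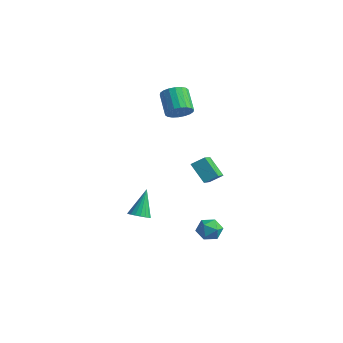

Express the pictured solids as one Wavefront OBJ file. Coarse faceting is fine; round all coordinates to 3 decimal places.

v -0.83 -3.135 -2.763
v -0.491 -2.6 -3.01
v -1.19 -2.165 -1.157
v -0.774 -2.55 -3.104
v -1.068 -2.615 -3.13
v -1.315 -2.784 -3.084
v -1.466 -3.022 -2.974
v -1.491 -3.282 -2.822
v -1.385 -3.514 -2.659
v -1.169 -3.67 -2.515
v -0.886 -3.721 -2.421
v -0.591 -3.655 -2.395
v -0.344 -3.486 -2.441
v -0.193 -3.248 -2.551
v -0.168 -2.988 -2.703
v -0.275 -2.756 -2.867
v 1.981 0.125 -4.497
v 2.495 0.274 -3.848
v 1.545 -1.014 -3.892
v 2.059 -0.865 -3.243
v 1.392 -0.369 -3.374
v 1.662 0.335 -3.748
v 2.378 -1.075 -3.992
v 2.648 -0.371 -4.366
v 2.74 -0.468 -3.536
v 2.131 -0.032 -3.153
v 1.909 -0.708 -4.587
v 1.3 -0.272 -4.204
v -0.262 0.889 0.056
v 0.589 -0.445 0.934
v 0.223 1.518 0.54
v 1.075 0.184 1.418
v 0.805 0.876 -0.998
v 1.657 -0.458 -0.12
v 1.291 1.505 -0.514
v 2.142 0.171 0.364
v -2.259 1.534 3.257
v -1.851 1.21 3.929
v -2.973 1.882 4.935
v -3.381 2.206 4.263
v -1.687 1.548 3.886
v -2.809 2.22 4.892
v -1.636 1.883 3.719
v -2.759 2.555 4.724
v -1.709 2.15 3.46
v -2.831 2.821 4.466
v -1.89 2.294 3.161
v -3.013 2.966 4.167
v -2.145 2.288 2.881
v -3.267 2.96 3.887
v -2.422 2.132 2.676
v -3.544 2.804 3.682
v -2.667 1.858 2.585
v -3.789 2.53 3.591
v -2.831 1.52 2.628
v -3.953 2.192 3.634
v -2.881 1.185 2.796
v -4.004 1.857 3.801
v -2.809 0.919 3.054
v -3.931 1.59 4.06
v -2.627 0.774 3.353
v -3.75 1.446 4.359
v -2.373 0.78 3.633
v -3.495 1.452 4.639
v -2.096 0.936 3.838
v -3.218 1.608 4.844
f 2 1 4
f 2 4 3
f 4 1 5
f 4 5 3
f 5 1 6
f 5 6 3
f 6 1 7
f 6 7 3
f 7 1 8
f 7 8 3
f 8 1 9
f 8 9 3
f 9 1 10
f 9 10 3
f 10 1 11
f 10 11 3
f 11 1 12
f 11 12 3
f 12 1 13
f 12 13 3
f 13 1 14
f 13 14 3
f 14 1 15
f 14 15 3
f 15 1 16
f 15 16 3
f 16 1 2
f 16 2 3
f 17 28 22
f 17 22 18
f 17 18 24
f 17 24 27
f 17 27 28
f 18 22 26
f 22 28 21
f 28 27 19
f 27 24 23
f 24 18 25
f 20 26 21
f 20 21 19
f 20 19 23
f 20 23 25
f 20 25 26
f 21 26 22
f 19 21 28
f 23 19 27
f 25 23 24
f 26 25 18
f 30 32 29
f 33 30 29
f 29 32 31
f 31 33 29
f 30 36 32
f 34 30 33
f 34 36 30
f 32 36 31
f 35 33 31
f 31 36 35
f 35 34 33
f 36 34 35
f 38 37 41
f 38 41 39
f 39 41 42
f 39 42 40
f 41 37 43
f 41 43 42
f 42 43 44
f 42 44 40
f 43 37 45
f 43 45 44
f 44 45 46
f 44 46 40
f 45 37 47
f 45 47 46
f 46 47 48
f 46 48 40
f 47 37 49
f 47 49 48
f 48 49 50
f 48 50 40
f 49 37 51
f 49 51 50
f 50 51 52
f 50 52 40
f 51 37 53
f 51 53 52
f 52 53 54
f 52 54 40
f 53 37 55
f 53 55 54
f 54 55 56
f 54 56 40
f 55 37 57
f 55 57 56
f 56 57 58
f 56 58 40
f 57 37 59
f 57 59 58
f 58 59 60
f 58 60 40
f 59 37 61
f 59 61 60
f 60 61 62
f 60 62 40
f 61 37 63
f 61 63 62
f 62 63 64
f 62 64 40
f 63 37 65
f 63 65 64
f 64 65 66
f 64 66 40
f 65 37 38
f 65 38 66
f 66 38 39
f 66 39 40

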